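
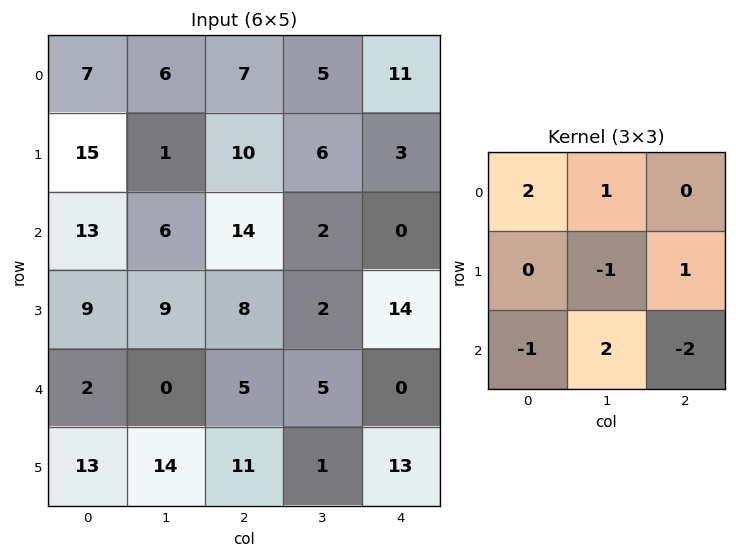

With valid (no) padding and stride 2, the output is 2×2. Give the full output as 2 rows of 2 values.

Output[0,0]: The receptive field on the input at this output position is [7 6 7 / 15 1 10 / 13 6 14]. Elementwise product with the kernel and sum: 7·2 + 6·1 + 1·-1 + 10·1 + 13·-1 + 6·2 + 14·-2.
Output[0,1]: The receptive field on the input at this output position is [7 5 11 / 10 6 3 / 14 2 0]. Elementwise product with the kernel and sum: 7·2 + 5·1 + 6·-1 + 3·1 + 14·-1 + 2·2 + 0·-2.

0 6
19 47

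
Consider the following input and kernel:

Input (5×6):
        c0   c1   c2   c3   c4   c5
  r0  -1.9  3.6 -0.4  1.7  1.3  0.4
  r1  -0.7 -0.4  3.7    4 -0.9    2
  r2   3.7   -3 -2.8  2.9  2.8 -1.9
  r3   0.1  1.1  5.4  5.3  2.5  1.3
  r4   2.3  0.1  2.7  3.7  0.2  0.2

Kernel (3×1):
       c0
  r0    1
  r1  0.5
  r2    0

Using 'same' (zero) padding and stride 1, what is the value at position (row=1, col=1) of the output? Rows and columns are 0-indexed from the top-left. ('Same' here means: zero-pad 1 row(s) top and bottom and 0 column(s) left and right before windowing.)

3.4

The receptive field on the zero-padded input at this output position is [3.6 / -0.4 / -3]. Elementwise product with the kernel and sum: 3.6·1 + -0.4·0.5.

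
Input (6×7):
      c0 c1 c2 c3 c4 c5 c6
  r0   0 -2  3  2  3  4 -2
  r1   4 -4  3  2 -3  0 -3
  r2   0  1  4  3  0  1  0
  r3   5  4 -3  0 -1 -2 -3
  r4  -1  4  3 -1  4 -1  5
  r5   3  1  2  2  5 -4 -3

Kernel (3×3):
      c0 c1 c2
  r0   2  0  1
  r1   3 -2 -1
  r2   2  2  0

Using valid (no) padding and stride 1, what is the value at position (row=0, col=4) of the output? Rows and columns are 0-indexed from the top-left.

The receptive field on the input at this output position is [3 4 -2 / -3 0 -3 / 0 1 0]. Elementwise product with the kernel and sum: 3·2 + -2·1 + -3·3 + 0·-2 + -3·-1 + 0·2 + 1·2.

0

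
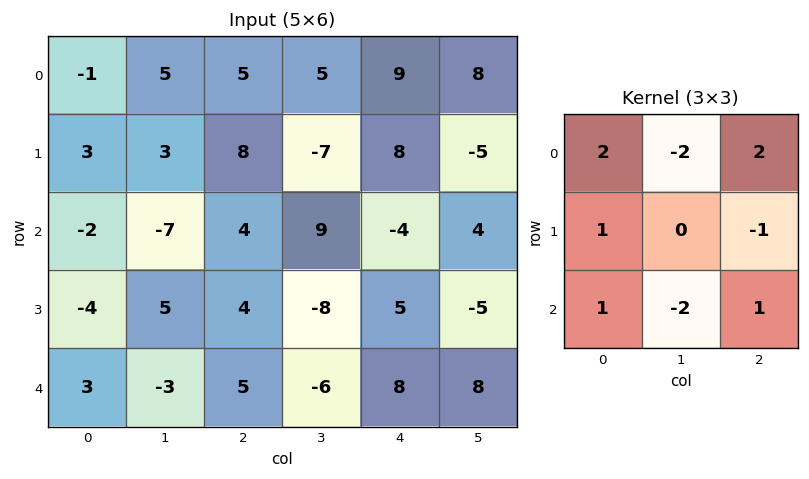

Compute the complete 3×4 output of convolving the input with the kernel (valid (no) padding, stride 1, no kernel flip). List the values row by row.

Output[0,0]: The receptive field on the input at this output position is [-1 5 5 / 3 3 8 / -2 -7 4]. Elementwise product with the kernel and sum: -1·2 + 5·-2 + 5·2 + 3·1 + 8·-1 + -2·1 + -7·-2 + 4·1.
Output[0,1]: The receptive field on the input at this output position is [5 5 5 / 3 8 -7 / -7 4 9]. Elementwise product with the kernel and sum: 5·2 + 5·-2 + 5·2 + 3·1 + -7·-1 + -7·1 + 4·-2 + 9·1.

9 14 0 27
0 -51 79 -58
24 -10 6 17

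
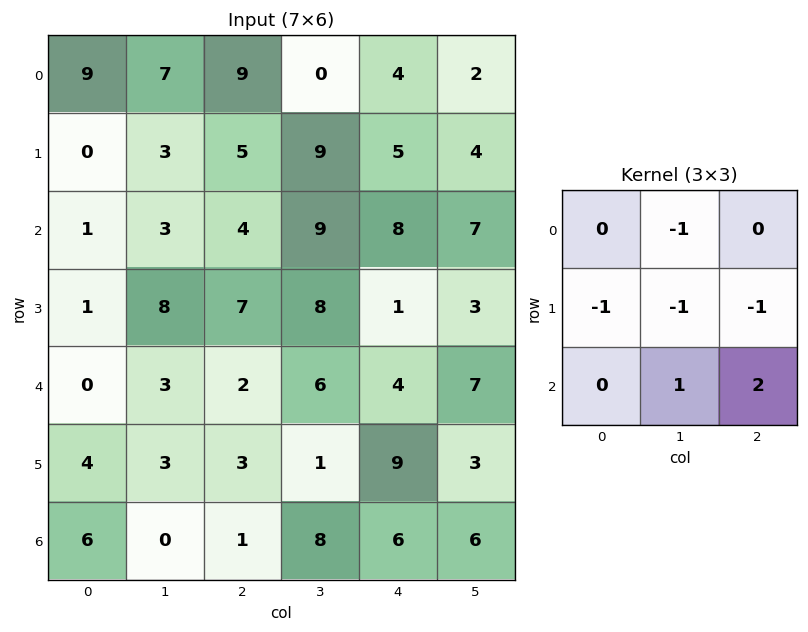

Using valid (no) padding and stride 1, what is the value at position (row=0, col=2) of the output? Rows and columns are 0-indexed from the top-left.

The receptive field on the input at this output position is [9 0 4 / 5 9 5 / 4 9 8]. Elementwise product with the kernel and sum: 0·-1 + 5·-1 + 9·-1 + 5·-1 + 9·1 + 8·2.

6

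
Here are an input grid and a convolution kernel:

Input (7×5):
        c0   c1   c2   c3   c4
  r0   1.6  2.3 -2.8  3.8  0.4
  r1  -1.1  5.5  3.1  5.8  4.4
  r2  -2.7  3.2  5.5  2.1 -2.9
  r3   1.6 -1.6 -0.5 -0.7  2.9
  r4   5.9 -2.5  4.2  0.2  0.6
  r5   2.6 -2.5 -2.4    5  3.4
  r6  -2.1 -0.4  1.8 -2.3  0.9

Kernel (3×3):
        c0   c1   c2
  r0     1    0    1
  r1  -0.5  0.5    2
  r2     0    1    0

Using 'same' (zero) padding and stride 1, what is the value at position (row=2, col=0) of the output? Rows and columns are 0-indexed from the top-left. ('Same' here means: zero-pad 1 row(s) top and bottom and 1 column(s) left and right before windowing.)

12.15

The receptive field on the zero-padded input at this output position is [0 -1.1 5.5 / 0 -2.7 3.2 / 0 1.6 -1.6]. Elementwise product with the kernel and sum: 0·1 + 5.5·1 + 0·-0.5 + -2.7·0.5 + 3.2·2 + 1.6·1.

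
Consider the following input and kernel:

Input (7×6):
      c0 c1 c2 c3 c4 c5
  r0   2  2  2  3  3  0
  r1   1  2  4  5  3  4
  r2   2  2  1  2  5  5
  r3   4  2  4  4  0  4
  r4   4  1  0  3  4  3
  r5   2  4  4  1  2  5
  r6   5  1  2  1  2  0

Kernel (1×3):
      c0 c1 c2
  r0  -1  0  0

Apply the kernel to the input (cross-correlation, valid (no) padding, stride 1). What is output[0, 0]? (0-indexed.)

-2

The receptive field on the input at this output position is [2 2 2]. Elementwise product with the kernel and sum: 2·-1.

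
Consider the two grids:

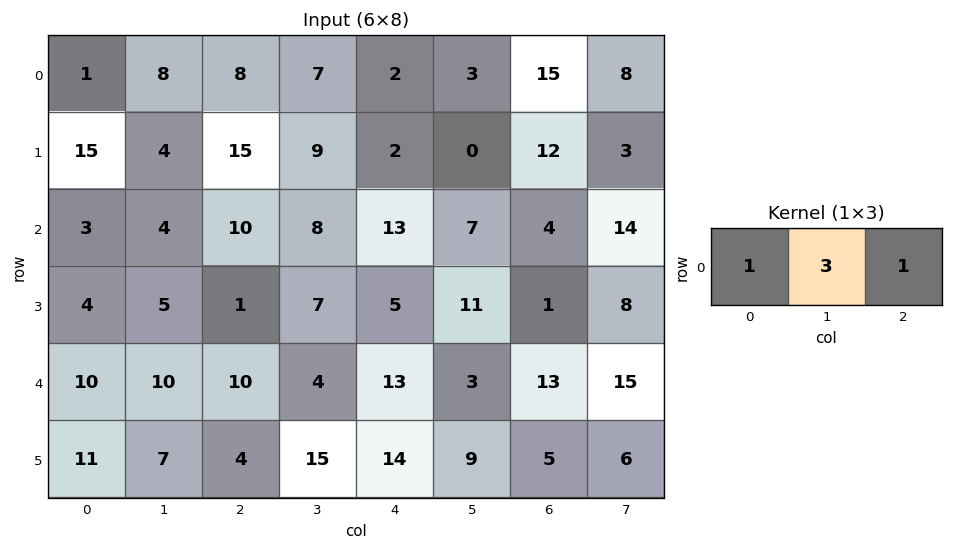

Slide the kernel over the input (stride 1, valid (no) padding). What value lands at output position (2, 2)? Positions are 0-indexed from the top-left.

The receptive field on the input at this output position is [10 8 13]. Elementwise product with the kernel and sum: 10·1 + 8·3 + 13·1.

47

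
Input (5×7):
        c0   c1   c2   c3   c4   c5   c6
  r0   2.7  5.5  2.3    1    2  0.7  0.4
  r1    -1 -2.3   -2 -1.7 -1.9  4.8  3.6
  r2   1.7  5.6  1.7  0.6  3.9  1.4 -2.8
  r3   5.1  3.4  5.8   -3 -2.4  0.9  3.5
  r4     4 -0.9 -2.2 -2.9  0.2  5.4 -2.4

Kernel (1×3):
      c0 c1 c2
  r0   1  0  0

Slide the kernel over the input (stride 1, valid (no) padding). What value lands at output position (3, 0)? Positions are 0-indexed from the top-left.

The receptive field on the input at this output position is [5.1 3.4 5.8]. Elementwise product with the kernel and sum: 5.1·1.

5.1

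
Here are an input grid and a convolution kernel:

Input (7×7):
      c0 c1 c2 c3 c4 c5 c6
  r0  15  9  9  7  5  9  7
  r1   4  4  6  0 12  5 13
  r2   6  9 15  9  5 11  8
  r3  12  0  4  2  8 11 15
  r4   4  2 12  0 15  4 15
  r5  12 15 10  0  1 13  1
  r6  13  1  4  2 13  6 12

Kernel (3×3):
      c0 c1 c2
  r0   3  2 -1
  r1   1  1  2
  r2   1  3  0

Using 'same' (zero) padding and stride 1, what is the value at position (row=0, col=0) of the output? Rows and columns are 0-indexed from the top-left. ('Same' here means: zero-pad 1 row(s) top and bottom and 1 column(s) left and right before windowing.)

45

The receptive field on the zero-padded input at this output position is [0 0 0 / 0 15 9 / 0 4 4]. Elementwise product with the kernel and sum: 0·3 + 0·2 + 0·-1 + 0·1 + 15·1 + 9·2 + 0·1 + 4·3.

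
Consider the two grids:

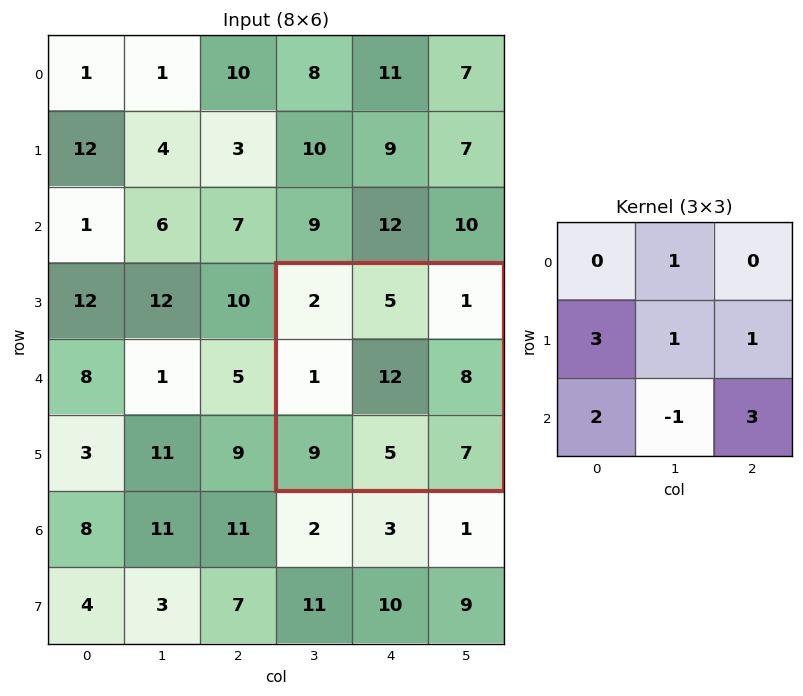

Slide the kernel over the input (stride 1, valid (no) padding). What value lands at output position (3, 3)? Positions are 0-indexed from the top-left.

The receptive field on the input at this output position is [2 5 1 / 1 12 8 / 9 5 7]. Elementwise product with the kernel and sum: 5·1 + 1·3 + 12·1 + 8·1 + 9·2 + 5·-1 + 7·3.

62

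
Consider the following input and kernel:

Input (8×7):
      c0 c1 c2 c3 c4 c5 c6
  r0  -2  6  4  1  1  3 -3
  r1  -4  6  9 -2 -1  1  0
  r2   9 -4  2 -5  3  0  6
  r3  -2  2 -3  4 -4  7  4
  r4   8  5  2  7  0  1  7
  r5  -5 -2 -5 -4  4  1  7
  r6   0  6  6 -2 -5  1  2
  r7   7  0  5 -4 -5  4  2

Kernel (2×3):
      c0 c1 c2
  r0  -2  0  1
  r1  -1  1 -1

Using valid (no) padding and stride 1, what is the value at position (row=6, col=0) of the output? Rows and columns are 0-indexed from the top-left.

-6

The receptive field on the input at this output position is [0 6 6 / 7 0 5]. Elementwise product with the kernel and sum: 0·-2 + 6·1 + 7·-1 + 0·1 + 5·-1.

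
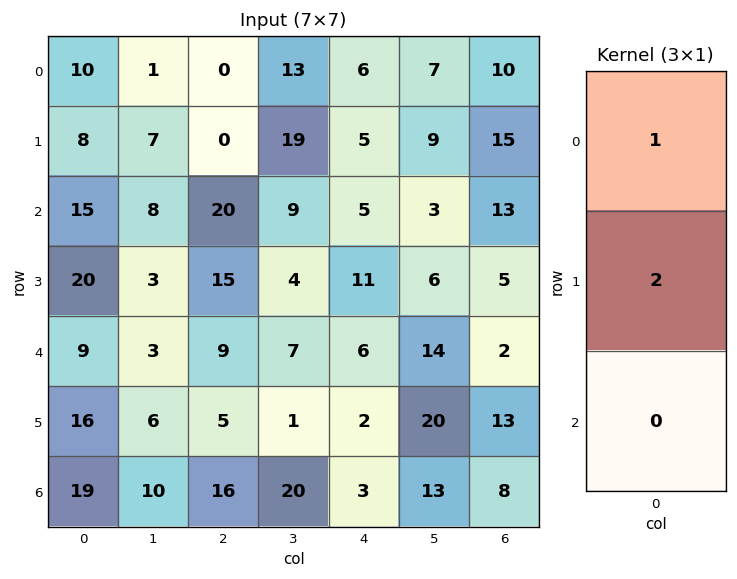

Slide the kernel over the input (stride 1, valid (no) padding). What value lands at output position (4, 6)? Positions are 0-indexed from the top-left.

28

The receptive field on the input at this output position is [2 / 13 / 8]. Elementwise product with the kernel and sum: 2·1 + 13·2.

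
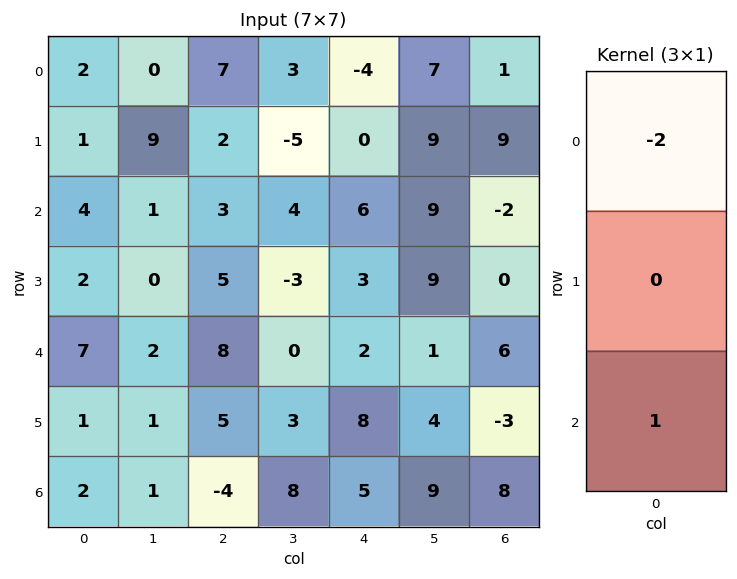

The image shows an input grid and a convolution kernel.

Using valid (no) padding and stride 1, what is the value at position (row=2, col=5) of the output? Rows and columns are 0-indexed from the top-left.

The receptive field on the input at this output position is [9 / 9 / 1]. Elementwise product with the kernel and sum: 9·-2 + 1·1.

-17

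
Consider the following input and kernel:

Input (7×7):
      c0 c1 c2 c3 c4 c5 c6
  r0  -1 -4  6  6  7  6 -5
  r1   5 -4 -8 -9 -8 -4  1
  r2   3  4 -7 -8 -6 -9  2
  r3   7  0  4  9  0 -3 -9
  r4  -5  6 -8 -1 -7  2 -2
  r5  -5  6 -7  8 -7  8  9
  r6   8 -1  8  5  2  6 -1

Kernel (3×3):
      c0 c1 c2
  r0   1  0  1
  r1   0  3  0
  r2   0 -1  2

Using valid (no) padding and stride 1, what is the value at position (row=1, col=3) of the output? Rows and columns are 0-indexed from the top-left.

The receptive field on the input at this output position is [-9 -8 -4 / -8 -6 -9 / 9 0 -3]. Elementwise product with the kernel and sum: -9·1 + -4·1 + -6·3 + 0·-1 + -3·2.

-37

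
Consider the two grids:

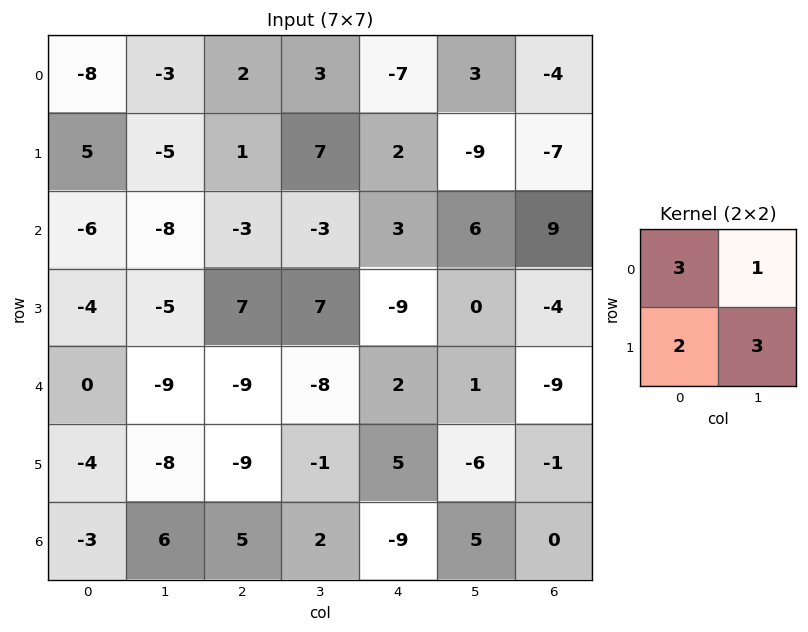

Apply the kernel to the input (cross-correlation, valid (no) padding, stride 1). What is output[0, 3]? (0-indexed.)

The receptive field on the input at this output position is [3 -7 / 7 2]. Elementwise product with the kernel and sum: 3·3 + -7·1 + 7·2 + 2·3.

22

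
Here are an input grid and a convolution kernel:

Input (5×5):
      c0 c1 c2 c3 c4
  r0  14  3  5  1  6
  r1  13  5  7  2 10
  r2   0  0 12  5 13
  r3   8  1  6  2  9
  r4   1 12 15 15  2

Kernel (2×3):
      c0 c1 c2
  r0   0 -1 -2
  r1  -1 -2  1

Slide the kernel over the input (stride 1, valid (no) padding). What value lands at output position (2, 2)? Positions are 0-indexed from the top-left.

-32

The receptive field on the input at this output position is [12 5 13 / 6 2 9]. Elementwise product with the kernel and sum: 5·-1 + 13·-2 + 6·-1 + 2·-2 + 9·1.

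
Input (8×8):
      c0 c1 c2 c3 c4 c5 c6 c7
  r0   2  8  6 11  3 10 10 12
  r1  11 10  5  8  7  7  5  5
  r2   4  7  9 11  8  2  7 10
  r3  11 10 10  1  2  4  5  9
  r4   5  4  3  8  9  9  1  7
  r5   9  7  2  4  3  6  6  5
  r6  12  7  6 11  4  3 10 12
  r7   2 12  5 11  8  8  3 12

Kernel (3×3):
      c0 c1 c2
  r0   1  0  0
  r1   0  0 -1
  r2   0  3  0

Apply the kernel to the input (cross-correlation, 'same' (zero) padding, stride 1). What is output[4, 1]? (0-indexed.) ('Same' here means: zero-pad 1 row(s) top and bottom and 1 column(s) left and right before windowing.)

29

The receptive field on the zero-padded input at this output position is [11 10 10 / 5 4 3 / 9 7 2]. Elementwise product with the kernel and sum: 11·1 + 3·-1 + 7·3.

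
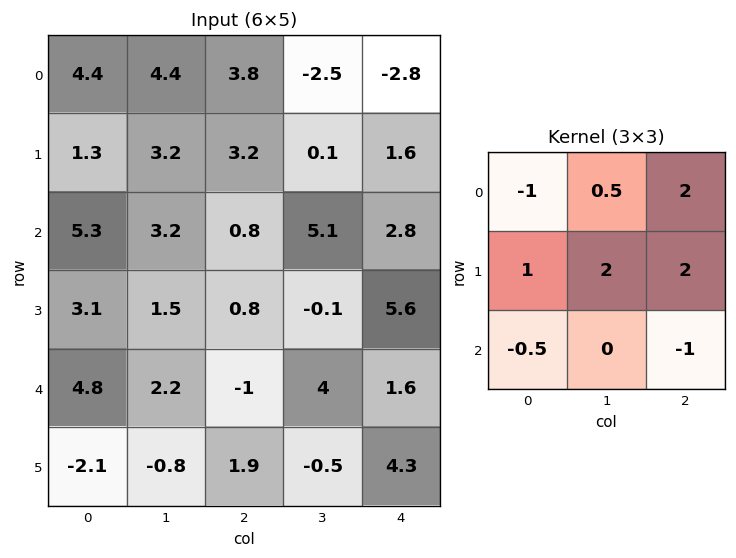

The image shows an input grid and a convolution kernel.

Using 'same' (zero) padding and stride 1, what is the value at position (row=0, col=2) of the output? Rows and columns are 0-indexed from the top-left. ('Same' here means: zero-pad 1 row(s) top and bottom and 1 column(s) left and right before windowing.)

The receptive field on the zero-padded input at this output position is [0 0 0 / 4.4 3.8 -2.5 / 3.2 3.2 0.1]. Elementwise product with the kernel and sum: 0·-1 + 0·0.5 + 0·2 + 4.4·1 + 3.8·2 + -2.5·2 + 3.2·-0.5 + 0.1·-1.

5.3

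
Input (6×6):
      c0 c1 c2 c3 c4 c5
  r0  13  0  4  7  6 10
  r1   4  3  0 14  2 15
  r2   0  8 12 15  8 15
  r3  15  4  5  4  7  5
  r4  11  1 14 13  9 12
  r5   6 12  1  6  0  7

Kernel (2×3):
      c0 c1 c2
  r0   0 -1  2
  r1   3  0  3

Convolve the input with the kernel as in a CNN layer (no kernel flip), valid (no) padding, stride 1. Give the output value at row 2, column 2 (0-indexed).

37

The receptive field on the input at this output position is [12 15 8 / 5 4 7]. Elementwise product with the kernel and sum: 15·-1 + 8·2 + 5·3 + 7·3.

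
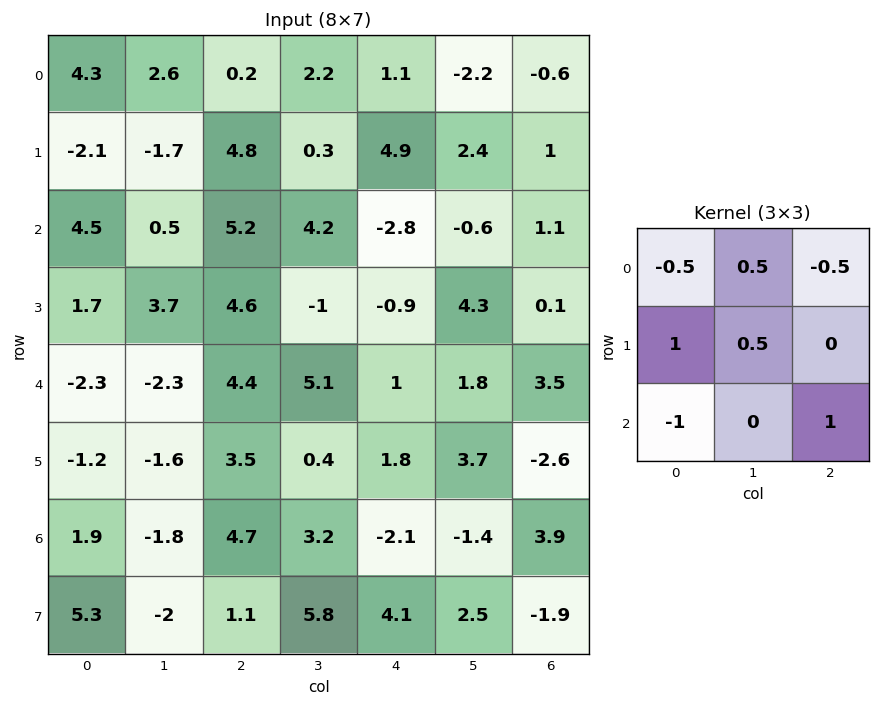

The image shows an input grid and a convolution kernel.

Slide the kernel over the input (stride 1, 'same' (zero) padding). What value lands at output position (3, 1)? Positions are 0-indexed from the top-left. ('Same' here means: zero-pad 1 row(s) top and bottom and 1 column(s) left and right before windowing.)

5.65

The receptive field on the zero-padded input at this output position is [4.5 0.5 5.2 / 1.7 3.7 4.6 / -2.3 -2.3 4.4]. Elementwise product with the kernel and sum: 4.5·-0.5 + 0.5·0.5 + 5.2·-0.5 + 1.7·1 + 3.7·0.5 + -2.3·-1 + 4.4·1.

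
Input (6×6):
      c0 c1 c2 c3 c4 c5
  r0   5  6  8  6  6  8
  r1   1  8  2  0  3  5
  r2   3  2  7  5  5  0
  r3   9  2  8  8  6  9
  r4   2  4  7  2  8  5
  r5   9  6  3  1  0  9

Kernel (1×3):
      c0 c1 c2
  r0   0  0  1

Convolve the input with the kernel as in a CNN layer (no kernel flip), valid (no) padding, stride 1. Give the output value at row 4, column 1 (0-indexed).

The receptive field on the input at this output position is [4 7 2]. Elementwise product with the kernel and sum: 2·1.

2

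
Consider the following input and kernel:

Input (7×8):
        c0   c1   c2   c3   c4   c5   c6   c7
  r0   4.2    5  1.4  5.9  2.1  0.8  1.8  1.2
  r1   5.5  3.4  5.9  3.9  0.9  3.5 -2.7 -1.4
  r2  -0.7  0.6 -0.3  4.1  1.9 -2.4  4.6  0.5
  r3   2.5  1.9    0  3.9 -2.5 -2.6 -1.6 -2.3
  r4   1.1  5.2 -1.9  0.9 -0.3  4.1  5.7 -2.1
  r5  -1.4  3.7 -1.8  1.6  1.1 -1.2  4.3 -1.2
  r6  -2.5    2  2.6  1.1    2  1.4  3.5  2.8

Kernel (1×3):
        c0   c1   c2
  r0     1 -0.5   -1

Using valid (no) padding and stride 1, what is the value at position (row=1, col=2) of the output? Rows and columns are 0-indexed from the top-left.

3.05

The receptive field on the input at this output position is [5.9 3.9 0.9]. Elementwise product with the kernel and sum: 5.9·1 + 3.9·-0.5 + 0.9·-1.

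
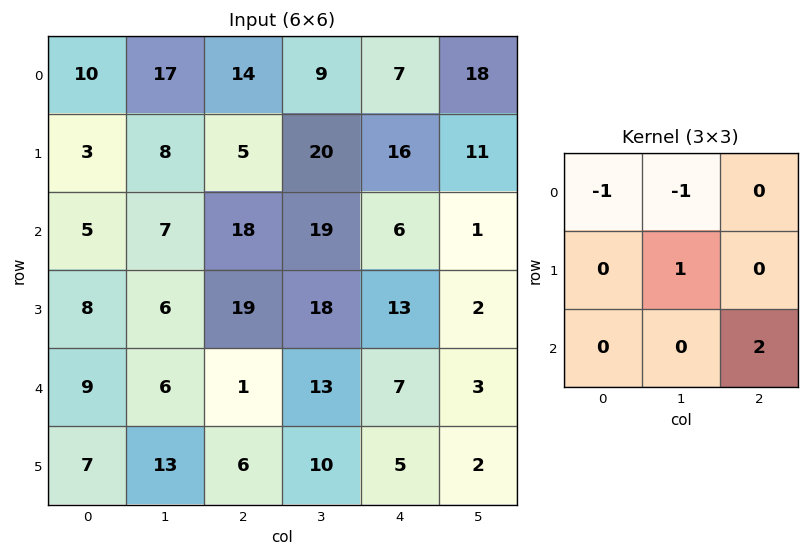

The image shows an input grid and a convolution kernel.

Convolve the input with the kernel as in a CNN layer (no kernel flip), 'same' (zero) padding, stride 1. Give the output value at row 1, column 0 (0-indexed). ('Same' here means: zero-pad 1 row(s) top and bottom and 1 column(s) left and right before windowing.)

7

The receptive field on the zero-padded input at this output position is [0 10 17 / 0 3 8 / 0 5 7]. Elementwise product with the kernel and sum: 0·-1 + 10·-1 + 3·1 + 7·2.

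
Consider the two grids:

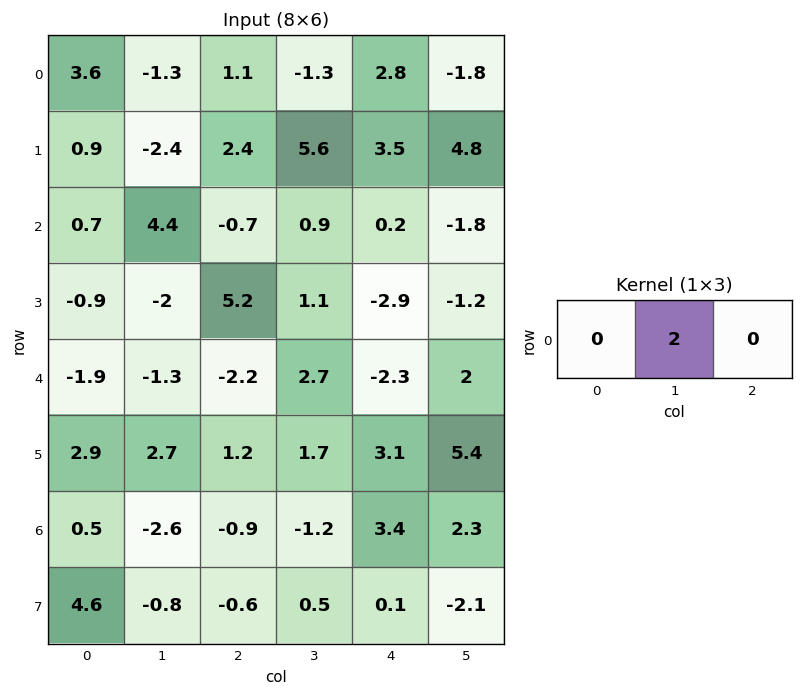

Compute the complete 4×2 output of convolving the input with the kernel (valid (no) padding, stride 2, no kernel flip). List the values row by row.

Output[0,0]: The receptive field on the input at this output position is [3.6 -1.3 1.1]. Elementwise product with the kernel and sum: -1.3·2.

-2.6 -2.6
8.8 1.8
-2.6 5.4
-5.2 -2.4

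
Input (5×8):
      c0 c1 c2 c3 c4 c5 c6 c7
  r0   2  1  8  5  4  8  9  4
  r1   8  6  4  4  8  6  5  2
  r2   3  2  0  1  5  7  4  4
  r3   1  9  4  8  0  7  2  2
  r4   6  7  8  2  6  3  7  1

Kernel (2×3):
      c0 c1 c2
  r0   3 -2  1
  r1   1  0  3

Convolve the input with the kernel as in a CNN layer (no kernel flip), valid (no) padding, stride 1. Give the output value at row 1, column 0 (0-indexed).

19

The receptive field on the input at this output position is [8 6 4 / 3 2 0]. Elementwise product with the kernel and sum: 8·3 + 6·-2 + 4·1 + 3·1 + 0·3.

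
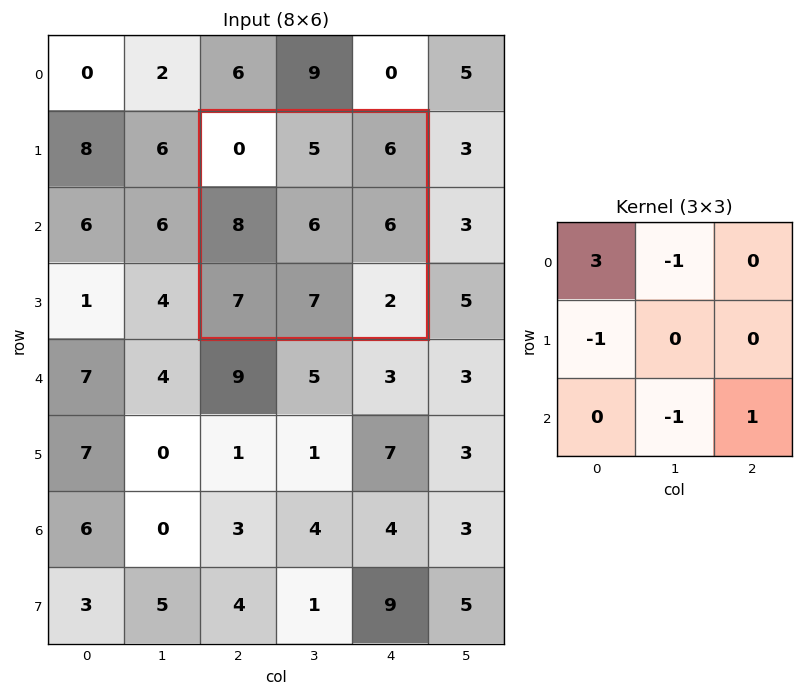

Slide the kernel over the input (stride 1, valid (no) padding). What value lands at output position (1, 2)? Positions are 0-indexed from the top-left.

The receptive field on the input at this output position is [0 5 6 / 8 6 6 / 7 7 2]. Elementwise product with the kernel and sum: 0·3 + 5·-1 + 8·-1 + 7·-1 + 2·1.

-18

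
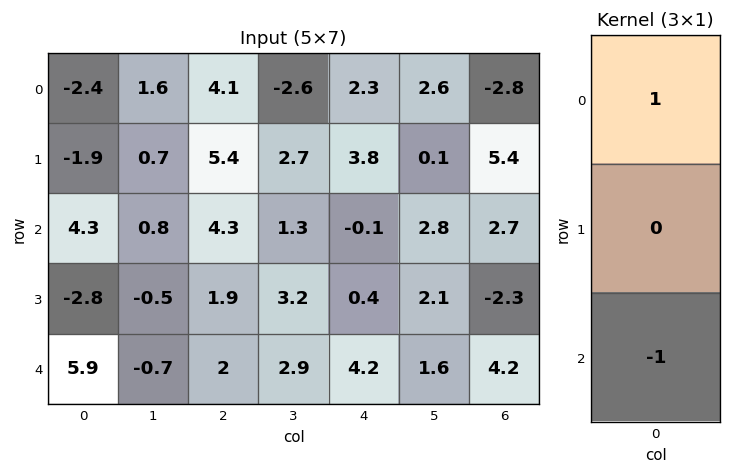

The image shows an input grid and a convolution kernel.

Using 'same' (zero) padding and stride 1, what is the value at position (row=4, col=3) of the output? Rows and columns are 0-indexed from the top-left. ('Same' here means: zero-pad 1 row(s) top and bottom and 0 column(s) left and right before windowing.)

The receptive field on the zero-padded input at this output position is [3.2 / 2.9 / 0]. Elementwise product with the kernel and sum: 3.2·1 + 0·-1.

3.2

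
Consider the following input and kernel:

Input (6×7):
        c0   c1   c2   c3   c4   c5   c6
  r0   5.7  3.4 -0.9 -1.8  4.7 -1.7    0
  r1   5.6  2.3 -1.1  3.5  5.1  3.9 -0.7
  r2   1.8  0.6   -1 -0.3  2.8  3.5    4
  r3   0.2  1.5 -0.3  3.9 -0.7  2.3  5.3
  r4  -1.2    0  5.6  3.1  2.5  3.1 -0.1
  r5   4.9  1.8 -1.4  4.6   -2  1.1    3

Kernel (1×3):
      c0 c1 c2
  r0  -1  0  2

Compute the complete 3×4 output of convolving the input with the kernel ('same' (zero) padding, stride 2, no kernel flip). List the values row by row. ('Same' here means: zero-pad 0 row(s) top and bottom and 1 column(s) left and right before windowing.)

6.8 -7 -1.6 1.7
1.2 -1.2 7.3 -3.5
0 6.2 3.1 -3.1

Output[0,0]: The receptive field on the zero-padded input at this output position is [0 5.7 3.4]. Elementwise product with the kernel and sum: 0·-1 + 3.4·2.
Output[0,1]: The receptive field on the zero-padded input at this output position is [3.4 -0.9 -1.8]. Elementwise product with the kernel and sum: 3.4·-1 + -1.8·2.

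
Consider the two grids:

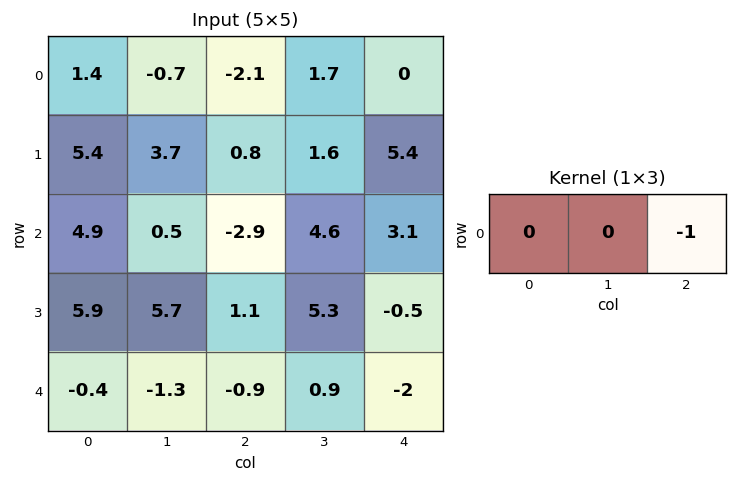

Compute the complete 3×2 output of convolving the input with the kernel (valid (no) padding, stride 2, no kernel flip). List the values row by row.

2.1 0
2.9 -3.1
0.9 2

Output[0,0]: The receptive field on the input at this output position is [1.4 -0.7 -2.1]. Elementwise product with the kernel and sum: -2.1·-1.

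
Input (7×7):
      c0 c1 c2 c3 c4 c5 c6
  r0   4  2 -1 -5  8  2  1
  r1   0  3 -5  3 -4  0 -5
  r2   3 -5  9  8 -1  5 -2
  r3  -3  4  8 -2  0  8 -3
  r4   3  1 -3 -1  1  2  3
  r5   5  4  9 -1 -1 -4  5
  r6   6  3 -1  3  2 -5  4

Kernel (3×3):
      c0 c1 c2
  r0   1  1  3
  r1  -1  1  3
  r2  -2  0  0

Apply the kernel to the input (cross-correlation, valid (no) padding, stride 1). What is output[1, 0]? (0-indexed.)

13

The receptive field on the input at this output position is [0 3 -5 / 3 -5 9 / -3 4 8]. Elementwise product with the kernel and sum: 0·1 + 3·1 + -5·3 + 3·-1 + -5·1 + 9·3 + -3·-2.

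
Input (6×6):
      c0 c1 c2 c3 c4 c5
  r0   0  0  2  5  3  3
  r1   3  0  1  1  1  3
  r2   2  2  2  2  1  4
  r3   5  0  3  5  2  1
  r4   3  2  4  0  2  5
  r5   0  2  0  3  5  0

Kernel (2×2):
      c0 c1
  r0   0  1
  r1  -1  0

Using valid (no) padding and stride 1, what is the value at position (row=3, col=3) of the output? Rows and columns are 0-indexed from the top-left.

2

The receptive field on the input at this output position is [5 2 / 0 2]. Elementwise product with the kernel and sum: 2·1 + 0·-1.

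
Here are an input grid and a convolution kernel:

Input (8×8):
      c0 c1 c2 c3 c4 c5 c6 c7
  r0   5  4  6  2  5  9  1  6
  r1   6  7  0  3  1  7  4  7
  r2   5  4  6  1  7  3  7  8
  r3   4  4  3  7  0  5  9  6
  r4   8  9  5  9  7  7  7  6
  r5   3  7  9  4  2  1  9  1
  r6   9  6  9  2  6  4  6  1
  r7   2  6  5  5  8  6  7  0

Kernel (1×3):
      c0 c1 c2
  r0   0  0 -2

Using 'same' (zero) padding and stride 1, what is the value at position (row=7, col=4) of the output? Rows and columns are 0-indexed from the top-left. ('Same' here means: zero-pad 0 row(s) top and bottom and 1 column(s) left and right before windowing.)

-12

The receptive field on the zero-padded input at this output position is [5 8 6]. Elementwise product with the kernel and sum: 6·-2.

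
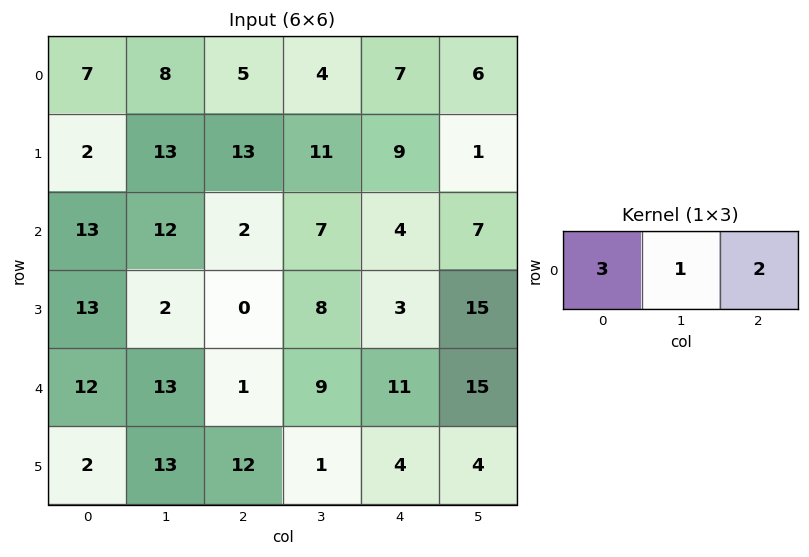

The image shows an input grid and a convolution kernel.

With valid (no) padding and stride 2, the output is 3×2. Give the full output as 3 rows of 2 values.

39 33
55 21
51 34

Output[0,0]: The receptive field on the input at this output position is [7 8 5]. Elementwise product with the kernel and sum: 7·3 + 8·1 + 5·2.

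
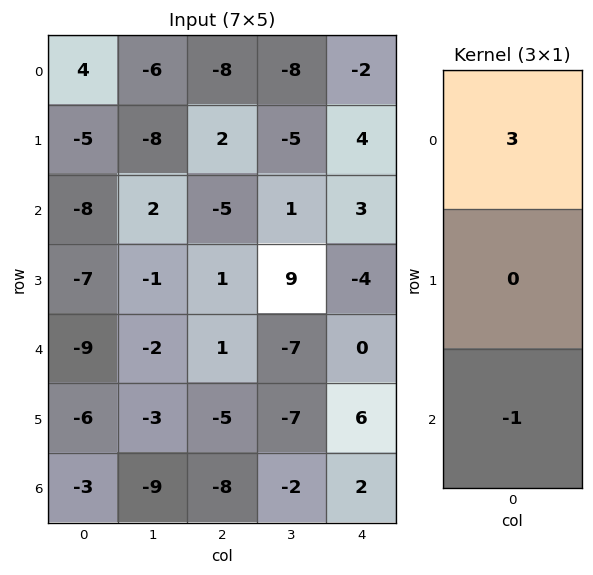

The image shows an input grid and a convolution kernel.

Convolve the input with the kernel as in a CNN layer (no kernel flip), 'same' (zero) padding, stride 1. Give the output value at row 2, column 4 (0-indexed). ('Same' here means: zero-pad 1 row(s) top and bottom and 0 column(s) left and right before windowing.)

The receptive field on the zero-padded input at this output position is [4 / 3 / -4]. Elementwise product with the kernel and sum: 4·3 + -4·-1.

16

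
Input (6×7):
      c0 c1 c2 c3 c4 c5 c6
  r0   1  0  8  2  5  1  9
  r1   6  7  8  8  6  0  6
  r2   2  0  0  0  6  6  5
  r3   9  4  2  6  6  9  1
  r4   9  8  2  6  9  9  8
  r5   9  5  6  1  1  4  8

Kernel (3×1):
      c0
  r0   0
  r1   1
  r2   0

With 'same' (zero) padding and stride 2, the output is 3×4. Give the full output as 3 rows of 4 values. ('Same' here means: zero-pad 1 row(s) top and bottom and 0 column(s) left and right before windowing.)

Output[0,0]: The receptive field on the zero-padded input at this output position is [0 / 1 / 6]. Elementwise product with the kernel and sum: 1·1.
Output[0,1]: The receptive field on the zero-padded input at this output position is [0 / 8 / 8]. Elementwise product with the kernel and sum: 8·1.

1 8 5 9
2 0 6 5
9 2 9 8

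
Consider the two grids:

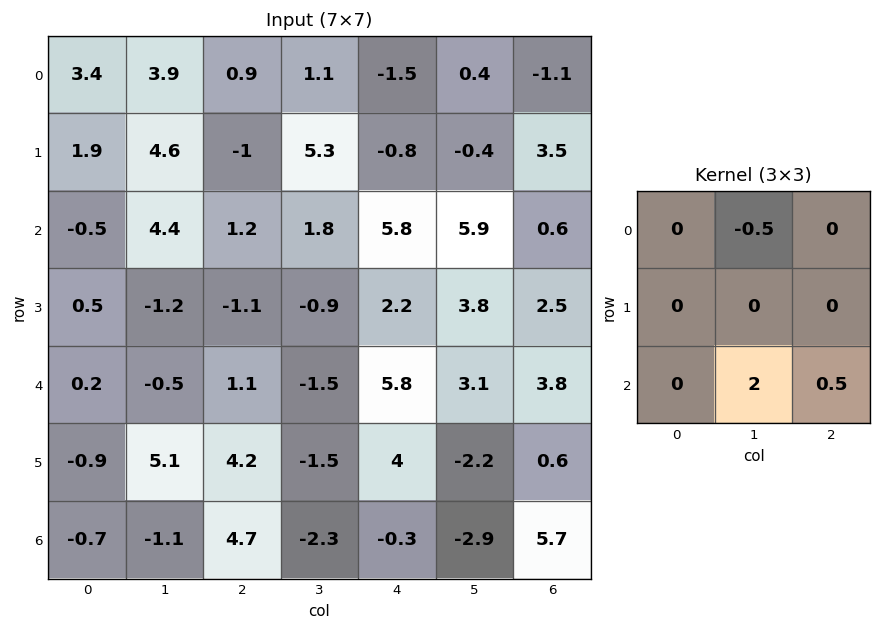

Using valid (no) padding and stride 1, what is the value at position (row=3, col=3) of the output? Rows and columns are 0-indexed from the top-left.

The receptive field on the input at this output position is [-0.9 2.2 3.8 / -1.5 5.8 3.1 / -1.5 4 -2.2]. Elementwise product with the kernel and sum: 2.2·-0.5 + 4·2 + -2.2·0.5.

5.8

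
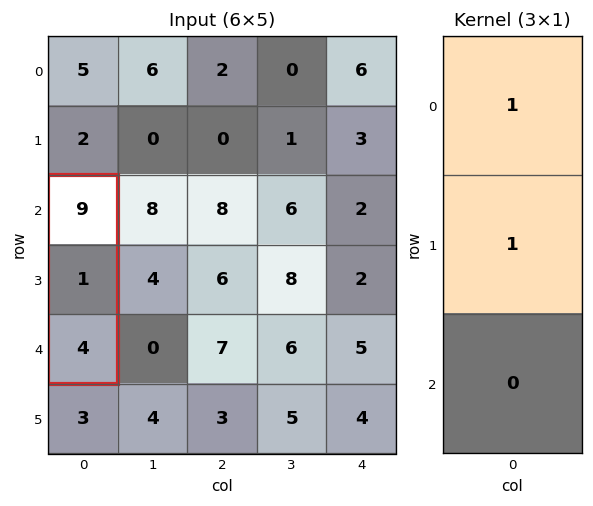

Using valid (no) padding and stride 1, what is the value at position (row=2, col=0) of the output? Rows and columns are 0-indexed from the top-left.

The receptive field on the input at this output position is [9 / 1 / 4]. Elementwise product with the kernel and sum: 9·1 + 1·1.

10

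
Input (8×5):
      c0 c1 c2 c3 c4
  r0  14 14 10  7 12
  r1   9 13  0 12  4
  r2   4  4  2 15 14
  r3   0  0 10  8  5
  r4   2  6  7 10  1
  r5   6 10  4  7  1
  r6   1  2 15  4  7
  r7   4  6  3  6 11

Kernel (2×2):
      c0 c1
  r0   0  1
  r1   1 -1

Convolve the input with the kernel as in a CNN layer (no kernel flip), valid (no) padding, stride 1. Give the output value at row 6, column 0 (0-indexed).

The receptive field on the input at this output position is [1 2 / 4 6]. Elementwise product with the kernel and sum: 2·1 + 4·1 + 6·-1.

0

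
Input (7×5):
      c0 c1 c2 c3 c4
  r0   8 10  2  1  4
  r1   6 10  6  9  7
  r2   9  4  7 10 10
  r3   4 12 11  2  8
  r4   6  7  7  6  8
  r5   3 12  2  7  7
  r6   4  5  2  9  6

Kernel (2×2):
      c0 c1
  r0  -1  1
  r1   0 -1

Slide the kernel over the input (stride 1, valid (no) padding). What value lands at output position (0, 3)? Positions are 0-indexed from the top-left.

The receptive field on the input at this output position is [1 4 / 9 7]. Elementwise product with the kernel and sum: 1·-1 + 4·1 + 7·-1.

-4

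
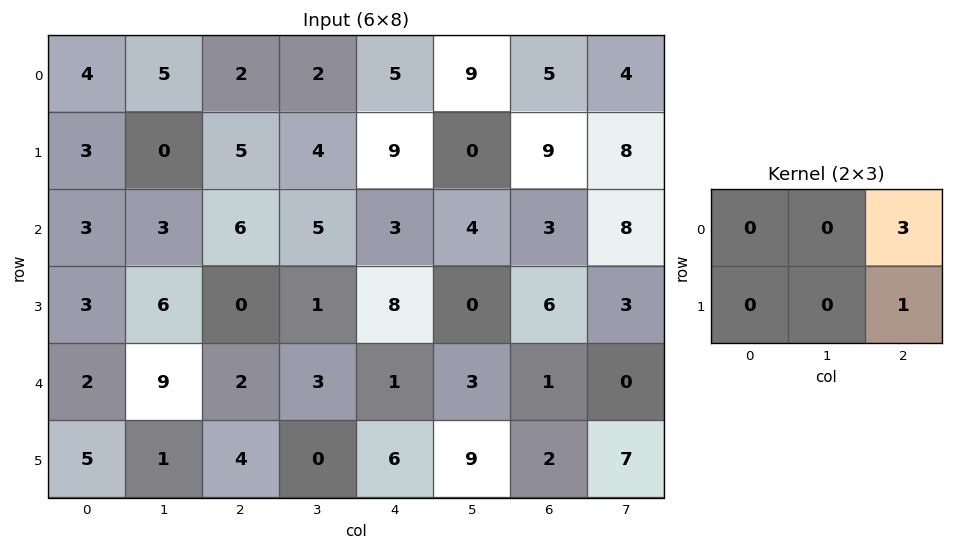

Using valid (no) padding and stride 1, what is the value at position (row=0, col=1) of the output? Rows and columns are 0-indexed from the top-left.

10

The receptive field on the input at this output position is [5 2 2 / 0 5 4]. Elementwise product with the kernel and sum: 2·3 + 4·1.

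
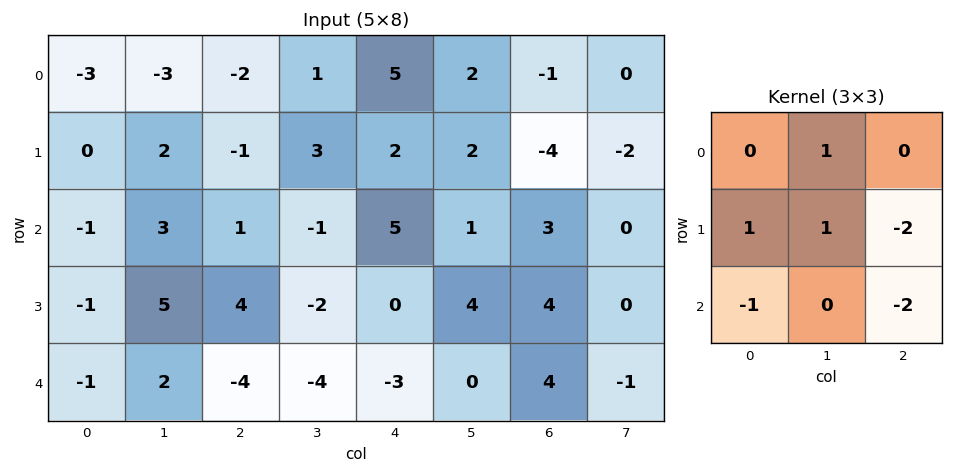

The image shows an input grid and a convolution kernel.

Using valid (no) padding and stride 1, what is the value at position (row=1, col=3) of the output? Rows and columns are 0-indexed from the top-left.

-2

The receptive field on the input at this output position is [3 2 2 / -1 5 1 / -2 0 4]. Elementwise product with the kernel and sum: 2·1 + -1·1 + 5·1 + 1·-2 + -2·-1 + 4·-2.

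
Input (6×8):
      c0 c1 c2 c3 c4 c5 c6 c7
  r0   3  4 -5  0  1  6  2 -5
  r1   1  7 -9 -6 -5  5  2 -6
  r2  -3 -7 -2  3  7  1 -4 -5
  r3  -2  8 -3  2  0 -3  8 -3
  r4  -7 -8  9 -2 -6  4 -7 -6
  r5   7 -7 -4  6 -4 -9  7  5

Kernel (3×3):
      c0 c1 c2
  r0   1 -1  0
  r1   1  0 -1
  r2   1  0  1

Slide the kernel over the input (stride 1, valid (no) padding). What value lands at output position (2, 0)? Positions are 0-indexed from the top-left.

7

The receptive field on the input at this output position is [-3 -7 -2 / -2 8 -3 / -7 -8 9]. Elementwise product with the kernel and sum: -3·1 + -7·-1 + -2·1 + -3·-1 + -7·1 + 9·1.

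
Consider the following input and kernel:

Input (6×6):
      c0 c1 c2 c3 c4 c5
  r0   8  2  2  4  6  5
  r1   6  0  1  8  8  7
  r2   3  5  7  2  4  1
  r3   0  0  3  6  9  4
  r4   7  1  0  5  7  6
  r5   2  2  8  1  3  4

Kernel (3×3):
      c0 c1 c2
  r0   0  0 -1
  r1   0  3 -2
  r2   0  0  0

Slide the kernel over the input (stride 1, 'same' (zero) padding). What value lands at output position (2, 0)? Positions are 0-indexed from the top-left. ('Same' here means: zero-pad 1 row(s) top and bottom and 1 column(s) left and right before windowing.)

-1

The receptive field on the zero-padded input at this output position is [0 6 0 / 0 3 5 / 0 0 0]. Elementwise product with the kernel and sum: 0·-1 + 3·3 + 5·-2.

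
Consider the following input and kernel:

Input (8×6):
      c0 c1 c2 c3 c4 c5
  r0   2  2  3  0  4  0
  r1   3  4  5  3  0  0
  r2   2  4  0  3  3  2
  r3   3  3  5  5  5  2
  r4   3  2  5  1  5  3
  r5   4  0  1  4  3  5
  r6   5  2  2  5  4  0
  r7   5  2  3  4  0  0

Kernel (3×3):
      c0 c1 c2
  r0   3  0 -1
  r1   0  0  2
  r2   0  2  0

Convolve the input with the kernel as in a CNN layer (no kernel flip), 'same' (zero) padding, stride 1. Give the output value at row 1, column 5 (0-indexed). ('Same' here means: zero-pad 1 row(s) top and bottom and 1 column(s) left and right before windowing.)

16

The receptive field on the zero-padded input at this output position is [4 0 0 / 0 0 0 / 3 2 0]. Elementwise product with the kernel and sum: 4·3 + 0·-1 + 0·2 + 2·2.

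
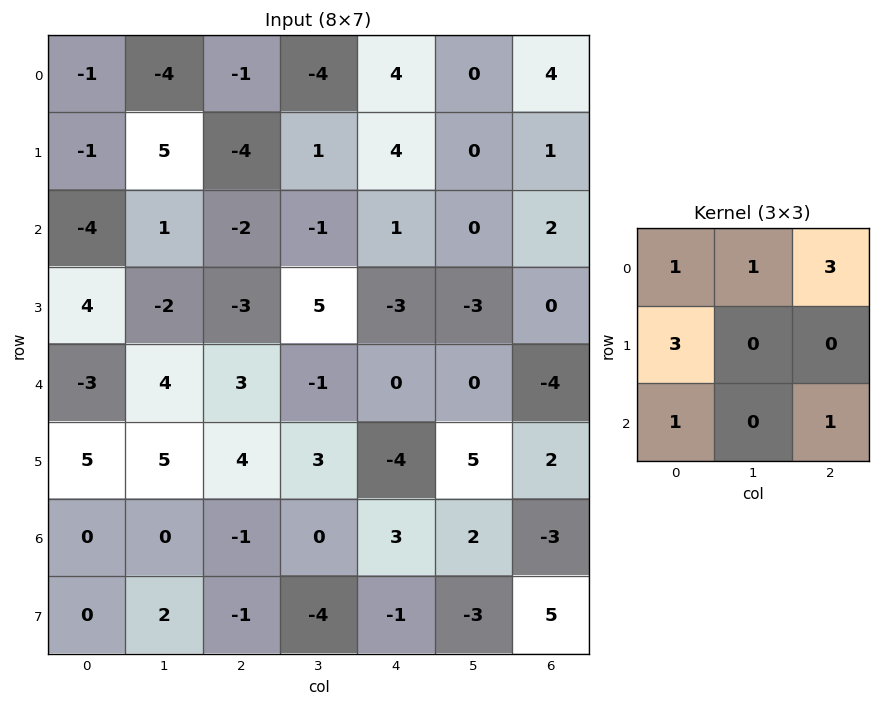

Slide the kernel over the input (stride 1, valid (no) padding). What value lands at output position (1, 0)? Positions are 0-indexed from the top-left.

The receptive field on the input at this output position is [-1 5 -4 / -4 1 -2 / 4 -2 -3]. Elementwise product with the kernel and sum: -1·1 + 5·1 + -4·3 + -4·3 + 4·1 + -3·1.

-19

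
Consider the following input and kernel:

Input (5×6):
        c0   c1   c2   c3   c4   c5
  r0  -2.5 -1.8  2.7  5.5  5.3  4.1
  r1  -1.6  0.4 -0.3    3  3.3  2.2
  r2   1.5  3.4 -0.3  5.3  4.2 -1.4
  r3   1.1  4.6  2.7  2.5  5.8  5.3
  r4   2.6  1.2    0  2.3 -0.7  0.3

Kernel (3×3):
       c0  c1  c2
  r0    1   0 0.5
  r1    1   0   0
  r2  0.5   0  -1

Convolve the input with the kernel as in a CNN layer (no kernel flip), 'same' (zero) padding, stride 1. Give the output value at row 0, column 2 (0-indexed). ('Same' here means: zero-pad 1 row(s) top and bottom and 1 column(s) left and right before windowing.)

-4.6

The receptive field on the zero-padded input at this output position is [0 0 0 / -1.8 2.7 5.5 / 0.4 -0.3 3]. Elementwise product with the kernel and sum: 0·1 + 0·0.5 + -1.8·1 + 0.4·0.5 + 3·-1.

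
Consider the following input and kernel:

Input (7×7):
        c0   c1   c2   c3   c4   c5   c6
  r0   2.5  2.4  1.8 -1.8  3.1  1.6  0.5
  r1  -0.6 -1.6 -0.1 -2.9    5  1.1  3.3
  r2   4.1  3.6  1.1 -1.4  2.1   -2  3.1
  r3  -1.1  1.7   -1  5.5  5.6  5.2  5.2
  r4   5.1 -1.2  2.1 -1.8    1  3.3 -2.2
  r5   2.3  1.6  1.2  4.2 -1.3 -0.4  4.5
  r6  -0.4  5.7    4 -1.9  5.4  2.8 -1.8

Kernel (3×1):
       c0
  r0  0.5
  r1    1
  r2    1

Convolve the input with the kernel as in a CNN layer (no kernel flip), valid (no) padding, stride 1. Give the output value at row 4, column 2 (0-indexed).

The receptive field on the input at this output position is [2.1 / 1.2 / 4]. Elementwise product with the kernel and sum: 2.1·0.5 + 1.2·1 + 4·1.

6.25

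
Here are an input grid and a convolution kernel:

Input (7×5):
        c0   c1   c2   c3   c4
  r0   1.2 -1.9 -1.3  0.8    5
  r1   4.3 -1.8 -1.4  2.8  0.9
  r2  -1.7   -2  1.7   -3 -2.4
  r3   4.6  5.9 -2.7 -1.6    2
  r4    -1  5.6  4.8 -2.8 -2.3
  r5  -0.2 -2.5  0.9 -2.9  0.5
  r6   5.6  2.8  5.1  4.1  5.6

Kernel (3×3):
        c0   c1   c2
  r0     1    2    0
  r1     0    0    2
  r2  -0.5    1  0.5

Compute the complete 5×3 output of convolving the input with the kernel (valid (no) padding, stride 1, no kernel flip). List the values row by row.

-5.7 2.3 -2.95
6.35 -17.05 0.15
-2.6 -1.2 -6.65
24.05 -4.4 -13.6
14.55 15.15 4.55

Output[0,0]: The receptive field on the input at this output position is [1.2 -1.9 -1.3 / 4.3 -1.8 -1.4 / -1.7 -2 1.7]. Elementwise product with the kernel and sum: 1.2·1 + -1.9·2 + -1.4·2 + -1.7·-0.5 + -2·1 + 1.7·0.5.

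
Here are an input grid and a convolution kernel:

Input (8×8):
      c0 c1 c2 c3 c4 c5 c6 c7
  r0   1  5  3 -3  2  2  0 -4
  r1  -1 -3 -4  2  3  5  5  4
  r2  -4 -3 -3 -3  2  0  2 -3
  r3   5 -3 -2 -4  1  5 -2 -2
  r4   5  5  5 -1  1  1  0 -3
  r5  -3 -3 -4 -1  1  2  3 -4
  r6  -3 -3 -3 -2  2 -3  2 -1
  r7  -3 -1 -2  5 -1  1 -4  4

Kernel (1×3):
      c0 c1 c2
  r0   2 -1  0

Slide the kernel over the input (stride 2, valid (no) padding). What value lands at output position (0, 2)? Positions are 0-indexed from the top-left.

2

The receptive field on the input at this output position is [2 2 0]. Elementwise product with the kernel and sum: 2·2 + 2·-1.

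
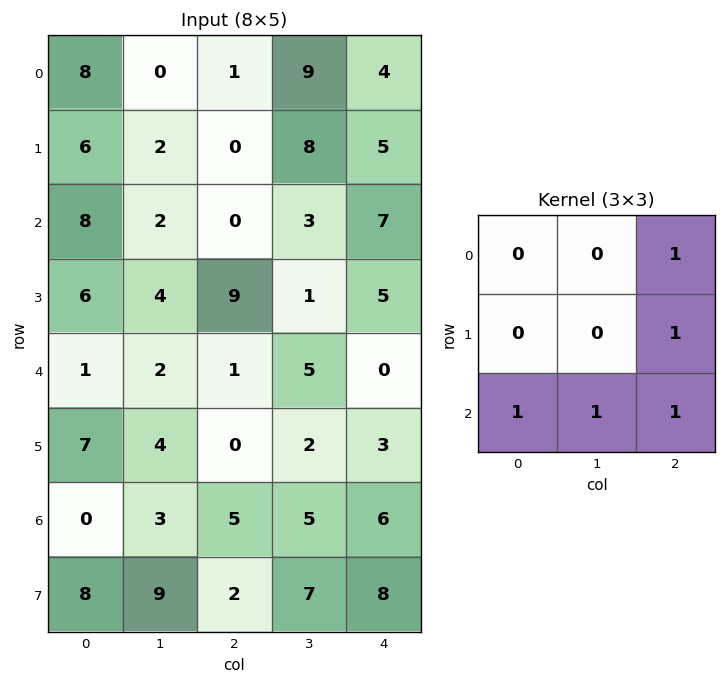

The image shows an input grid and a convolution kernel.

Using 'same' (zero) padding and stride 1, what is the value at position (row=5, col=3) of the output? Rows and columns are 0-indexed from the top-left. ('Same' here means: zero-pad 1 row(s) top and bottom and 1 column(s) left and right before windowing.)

19

The receptive field on the zero-padded input at this output position is [1 5 0 / 0 2 3 / 5 5 6]. Elementwise product with the kernel and sum: 0·1 + 3·1 + 5·1 + 5·1 + 6·1.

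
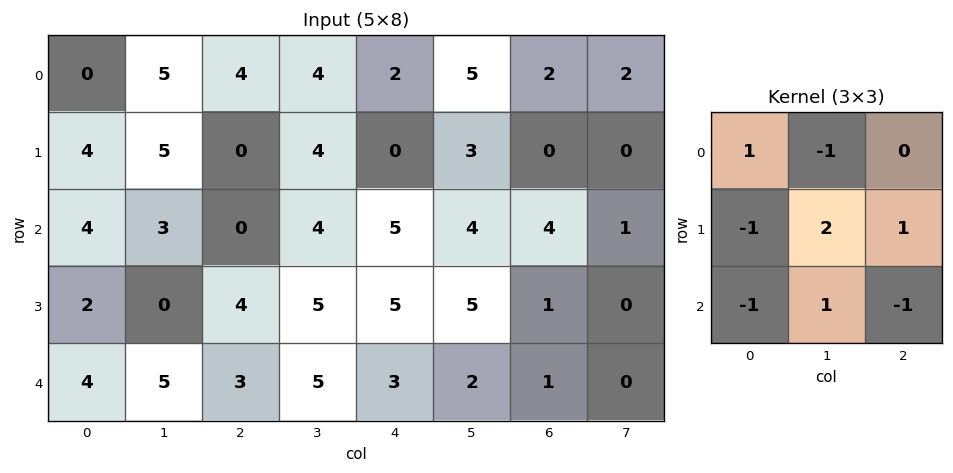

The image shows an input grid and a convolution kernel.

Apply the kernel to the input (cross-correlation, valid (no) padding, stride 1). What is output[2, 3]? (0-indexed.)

5

The receptive field on the input at this output position is [4 5 4 / 5 5 5 / 5 3 2]. Elementwise product with the kernel and sum: 4·1 + 5·-1 + 5·-1 + 5·2 + 5·1 + 5·-1 + 3·1 + 2·-1.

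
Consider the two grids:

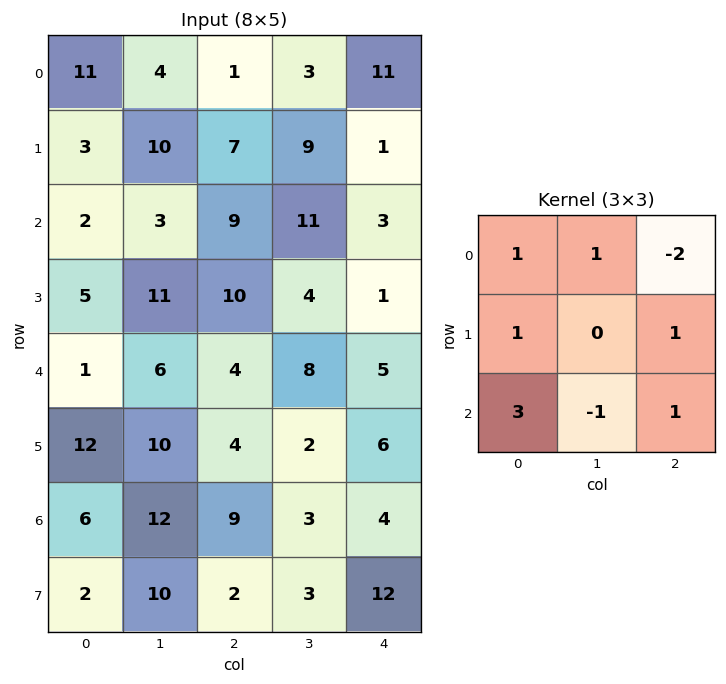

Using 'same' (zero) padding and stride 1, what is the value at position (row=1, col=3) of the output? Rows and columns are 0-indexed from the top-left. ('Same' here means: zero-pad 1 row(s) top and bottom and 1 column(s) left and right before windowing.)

The receptive field on the zero-padded input at this output position is [1 3 11 / 7 9 1 / 9 11 3]. Elementwise product with the kernel and sum: 1·1 + 3·1 + 11·-2 + 7·1 + 1·1 + 9·3 + 11·-1 + 3·1.

9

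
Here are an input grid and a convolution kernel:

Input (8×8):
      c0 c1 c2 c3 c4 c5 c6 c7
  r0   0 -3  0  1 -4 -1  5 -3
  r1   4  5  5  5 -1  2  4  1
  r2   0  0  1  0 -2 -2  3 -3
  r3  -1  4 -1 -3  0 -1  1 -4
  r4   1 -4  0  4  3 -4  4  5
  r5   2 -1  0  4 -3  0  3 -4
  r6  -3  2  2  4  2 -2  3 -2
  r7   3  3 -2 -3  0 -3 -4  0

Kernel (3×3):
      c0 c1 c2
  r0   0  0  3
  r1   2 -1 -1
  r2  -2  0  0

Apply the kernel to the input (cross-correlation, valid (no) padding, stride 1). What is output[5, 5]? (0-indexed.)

The receptive field on the input at this output position is [0 3 -4 / -2 3 -2 / -3 -4 0]. Elementwise product with the kernel and sum: -4·3 + -2·2 + 3·-1 + -2·-1 + -3·-2.

-11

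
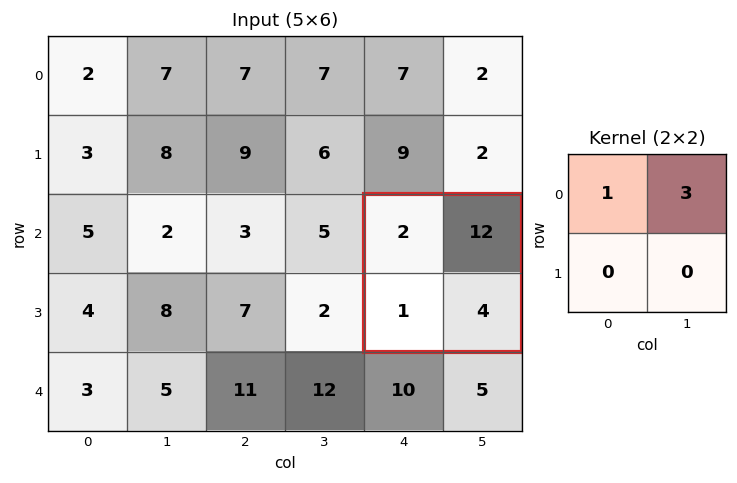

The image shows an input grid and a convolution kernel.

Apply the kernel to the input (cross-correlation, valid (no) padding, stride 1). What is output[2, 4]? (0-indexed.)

The receptive field on the input at this output position is [2 12 / 1 4]. Elementwise product with the kernel and sum: 2·1 + 12·3.

38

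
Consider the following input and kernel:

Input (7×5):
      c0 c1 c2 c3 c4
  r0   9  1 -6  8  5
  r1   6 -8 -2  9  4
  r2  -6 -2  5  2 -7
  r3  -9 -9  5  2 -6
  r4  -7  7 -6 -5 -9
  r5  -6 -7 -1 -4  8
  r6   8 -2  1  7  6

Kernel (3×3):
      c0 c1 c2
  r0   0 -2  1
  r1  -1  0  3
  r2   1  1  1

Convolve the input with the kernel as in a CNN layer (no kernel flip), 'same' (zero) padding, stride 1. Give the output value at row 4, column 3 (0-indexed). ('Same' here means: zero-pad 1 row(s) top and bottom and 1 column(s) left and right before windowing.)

The receptive field on the zero-padded input at this output position is [5 2 -6 / -6 -5 -9 / -1 -4 8]. Elementwise product with the kernel and sum: 2·-2 + -6·1 + -6·-1 + -9·3 + -1·1 + -4·1 + 8·1.

-28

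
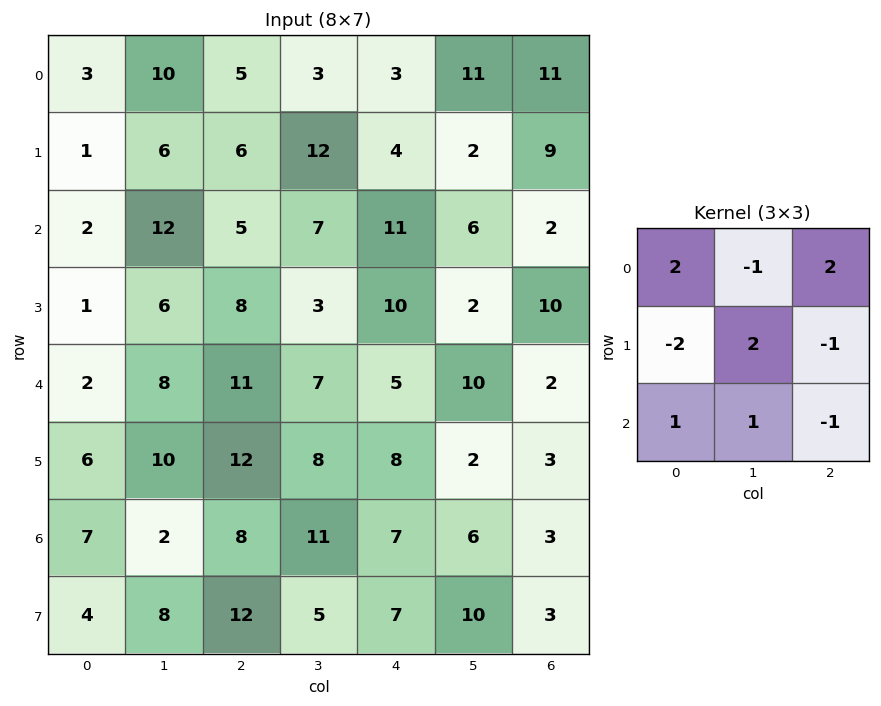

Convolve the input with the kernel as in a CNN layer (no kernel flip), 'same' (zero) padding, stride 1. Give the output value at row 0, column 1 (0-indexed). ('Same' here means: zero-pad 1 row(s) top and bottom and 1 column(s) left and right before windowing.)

The receptive field on the zero-padded input at this output position is [0 0 0 / 3 10 5 / 1 6 6]. Elementwise product with the kernel and sum: 0·2 + 0·-1 + 0·2 + 3·-2 + 10·2 + 5·-1 + 1·1 + 6·1 + 6·-1.

10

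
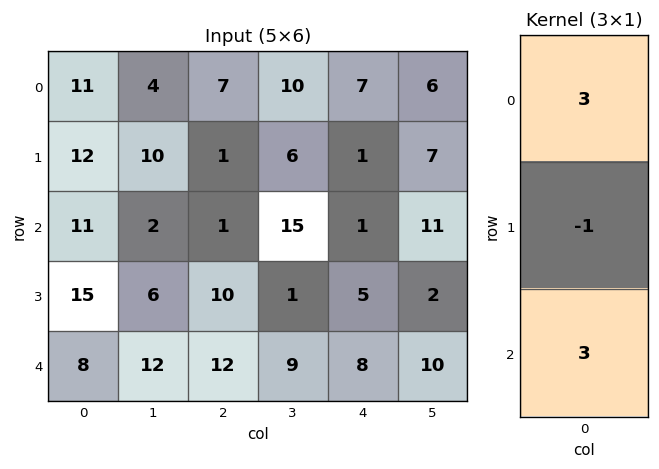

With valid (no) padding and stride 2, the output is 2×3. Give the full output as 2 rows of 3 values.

Output[0,0]: The receptive field on the input at this output position is [11 / 12 / 11]. Elementwise product with the kernel and sum: 11·3 + 12·-1 + 11·3.

54 23 23
42 29 22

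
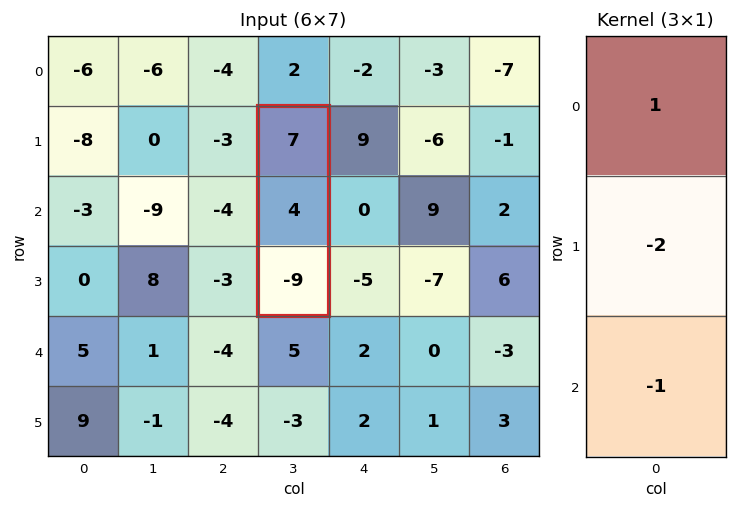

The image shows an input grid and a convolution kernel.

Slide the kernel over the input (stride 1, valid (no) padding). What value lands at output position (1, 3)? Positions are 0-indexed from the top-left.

The receptive field on the input at this output position is [7 / 4 / -9]. Elementwise product with the kernel and sum: 7·1 + 4·-2 + -9·-1.

8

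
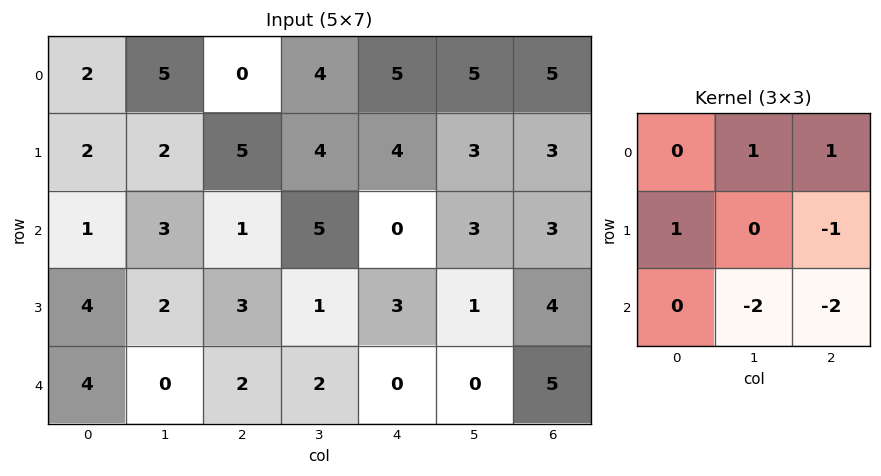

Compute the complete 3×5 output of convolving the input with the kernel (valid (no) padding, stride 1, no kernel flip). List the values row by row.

-6 -10 0 5 -1
-3 -1 1 1 -7
1 -1 1 3 -5

Output[0,0]: The receptive field on the input at this output position is [2 5 0 / 2 2 5 / 1 3 1]. Elementwise product with the kernel and sum: 5·1 + 0·1 + 2·1 + 5·-1 + 3·-2 + 1·-2.
Output[0,1]: The receptive field on the input at this output position is [5 0 4 / 2 5 4 / 3 1 5]. Elementwise product with the kernel and sum: 0·1 + 4·1 + 2·1 + 4·-1 + 1·-2 + 5·-2.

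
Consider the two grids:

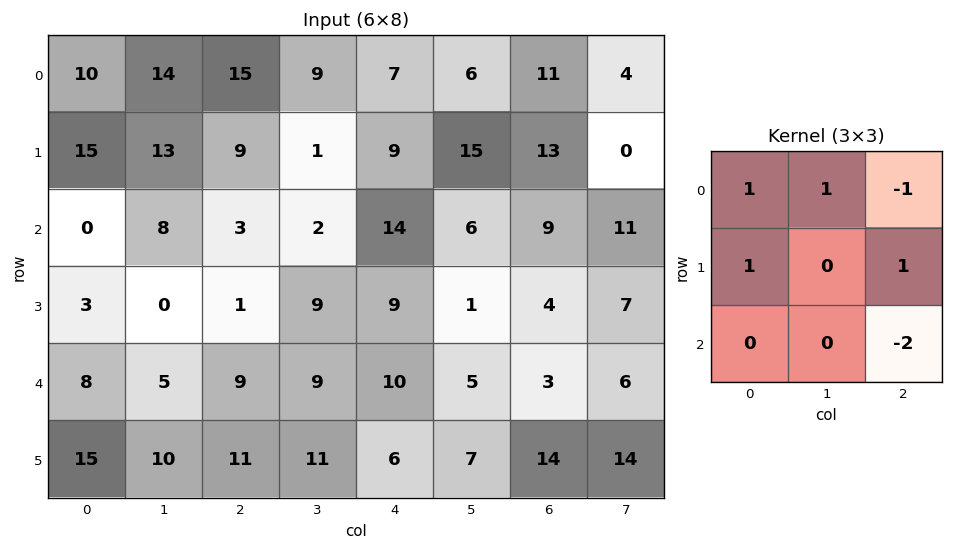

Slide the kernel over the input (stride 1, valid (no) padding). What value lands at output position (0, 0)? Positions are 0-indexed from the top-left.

27

The receptive field on the input at this output position is [10 14 15 / 15 13 9 / 0 8 3]. Elementwise product with the kernel and sum: 10·1 + 14·1 + 15·-1 + 15·1 + 9·1 + 3·-2.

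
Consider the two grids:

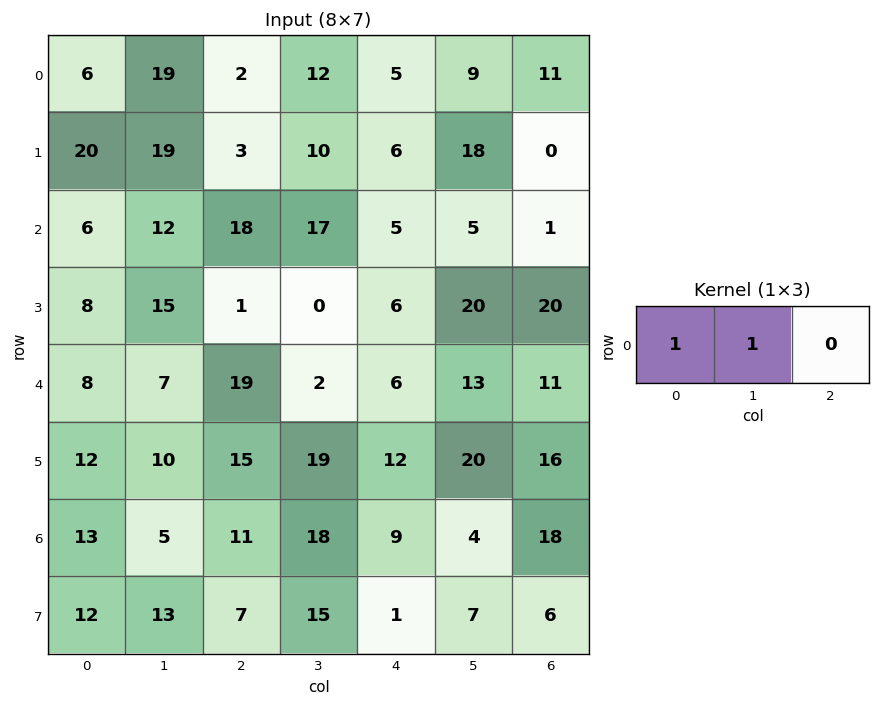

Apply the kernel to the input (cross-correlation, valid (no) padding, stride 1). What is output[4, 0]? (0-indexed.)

15

The receptive field on the input at this output position is [8 7 19]. Elementwise product with the kernel and sum: 8·1 + 7·1.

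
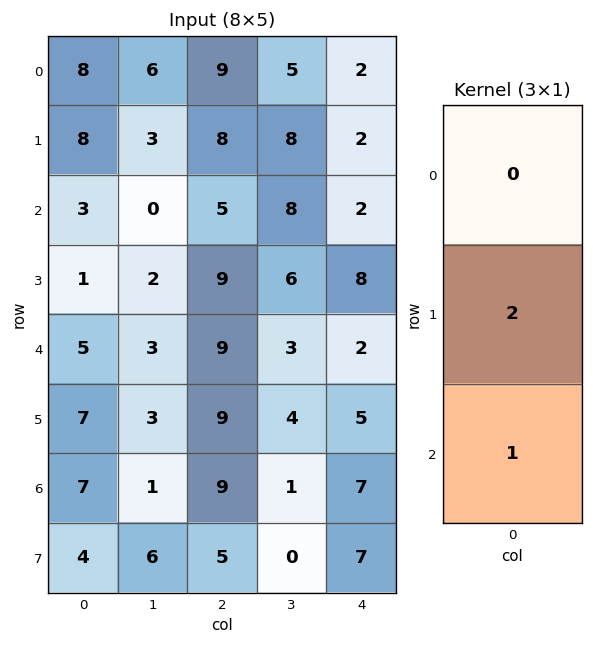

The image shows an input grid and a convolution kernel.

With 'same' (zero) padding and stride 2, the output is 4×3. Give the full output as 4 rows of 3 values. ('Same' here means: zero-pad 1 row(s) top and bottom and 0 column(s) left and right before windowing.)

24 26 6
7 19 12
17 27 9
18 23 21

Output[0,0]: The receptive field on the zero-padded input at this output position is [0 / 8 / 8]. Elementwise product with the kernel and sum: 8·2 + 8·1.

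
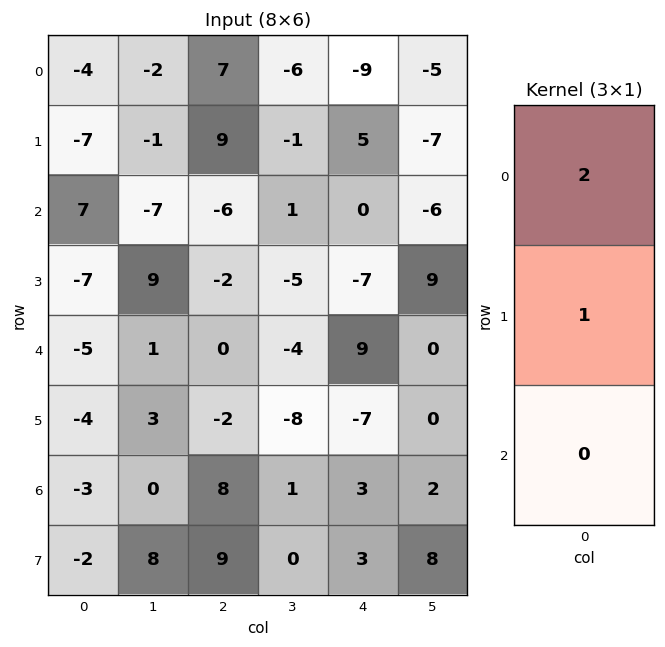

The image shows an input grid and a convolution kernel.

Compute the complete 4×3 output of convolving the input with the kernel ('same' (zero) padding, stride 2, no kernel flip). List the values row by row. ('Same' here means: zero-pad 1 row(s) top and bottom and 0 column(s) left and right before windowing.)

Output[0,0]: The receptive field on the zero-padded input at this output position is [0 / -4 / -7]. Elementwise product with the kernel and sum: 0·2 + -4·1.

-4 7 -9
-7 12 10
-19 -4 -5
-11 4 -11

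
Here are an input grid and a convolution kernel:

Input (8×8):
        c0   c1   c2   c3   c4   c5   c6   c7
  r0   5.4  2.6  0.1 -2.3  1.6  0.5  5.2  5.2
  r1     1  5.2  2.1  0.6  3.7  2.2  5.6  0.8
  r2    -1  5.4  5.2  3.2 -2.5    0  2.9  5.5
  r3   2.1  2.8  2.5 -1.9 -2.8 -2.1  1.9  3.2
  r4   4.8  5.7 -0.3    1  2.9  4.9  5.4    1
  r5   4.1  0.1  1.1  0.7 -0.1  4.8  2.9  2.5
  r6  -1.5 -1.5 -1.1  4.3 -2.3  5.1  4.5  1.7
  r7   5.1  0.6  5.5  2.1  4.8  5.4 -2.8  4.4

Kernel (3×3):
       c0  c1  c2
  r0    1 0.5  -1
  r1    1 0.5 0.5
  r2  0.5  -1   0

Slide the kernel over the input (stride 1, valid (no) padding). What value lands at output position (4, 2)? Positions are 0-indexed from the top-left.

-6.15

The receptive field on the input at this output position is [-0.3 1 2.9 / 1.1 0.7 -0.1 / -1.1 4.3 -2.3]. Elementwise product with the kernel and sum: -0.3·1 + 1·0.5 + 2.9·-1 + 1.1·1 + 0.7·0.5 + -0.1·0.5 + -1.1·0.5 + 4.3·-1.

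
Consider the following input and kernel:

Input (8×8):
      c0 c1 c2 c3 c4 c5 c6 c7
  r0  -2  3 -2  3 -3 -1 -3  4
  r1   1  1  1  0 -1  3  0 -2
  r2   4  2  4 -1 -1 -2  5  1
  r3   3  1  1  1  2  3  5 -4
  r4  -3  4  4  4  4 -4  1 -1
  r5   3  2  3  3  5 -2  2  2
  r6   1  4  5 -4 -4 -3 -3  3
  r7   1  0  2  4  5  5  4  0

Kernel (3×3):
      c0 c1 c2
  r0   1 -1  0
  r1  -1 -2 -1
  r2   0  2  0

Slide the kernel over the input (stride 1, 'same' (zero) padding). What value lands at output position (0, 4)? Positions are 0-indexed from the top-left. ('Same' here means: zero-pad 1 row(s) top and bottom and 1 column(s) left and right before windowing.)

The receptive field on the zero-padded input at this output position is [0 0 0 / 3 -3 -1 / 0 -1 3]. Elementwise product with the kernel and sum: 0·1 + 0·-1 + 3·-1 + -3·-2 + -1·-1 + -1·2.

2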